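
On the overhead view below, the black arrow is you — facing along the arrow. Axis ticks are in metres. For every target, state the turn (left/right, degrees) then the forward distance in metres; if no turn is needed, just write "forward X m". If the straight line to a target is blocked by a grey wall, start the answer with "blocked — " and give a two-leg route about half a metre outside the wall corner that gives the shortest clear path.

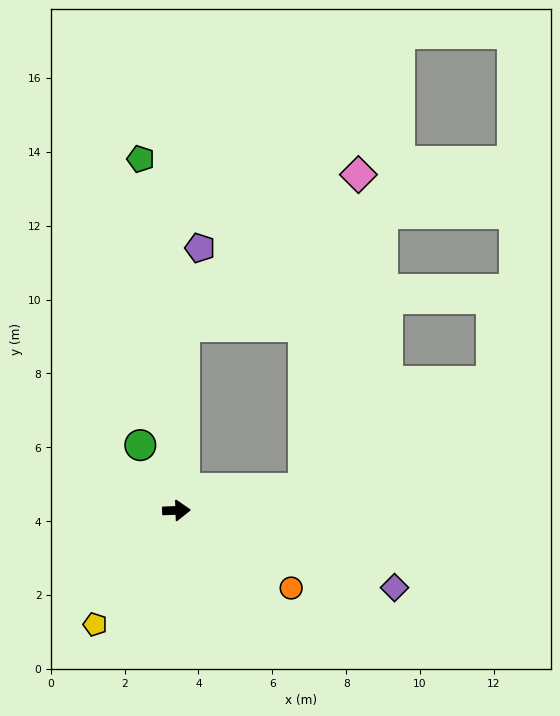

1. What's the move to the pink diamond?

blocked — turn left 85°, forward 5.0 m, then turn right 46°, forward 6.2 m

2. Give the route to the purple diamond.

turn right 21°, forward 6.3 m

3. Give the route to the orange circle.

turn right 36°, forward 3.8 m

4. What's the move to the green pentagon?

turn left 94°, forward 9.6 m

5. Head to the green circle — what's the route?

turn left 117°, forward 2.0 m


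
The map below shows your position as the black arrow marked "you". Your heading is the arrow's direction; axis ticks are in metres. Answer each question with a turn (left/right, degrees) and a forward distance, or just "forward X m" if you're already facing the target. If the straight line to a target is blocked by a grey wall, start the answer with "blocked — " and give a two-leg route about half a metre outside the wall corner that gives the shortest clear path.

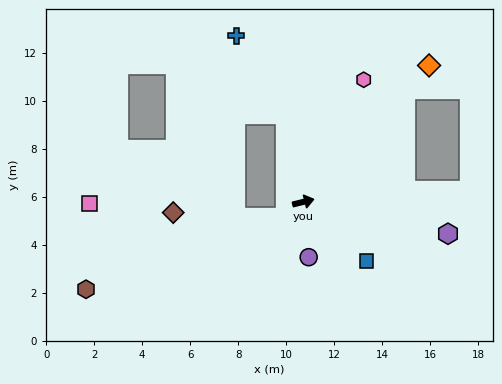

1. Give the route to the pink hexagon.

turn left 50°, forward 5.7 m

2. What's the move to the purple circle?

turn right 98°, forward 2.3 m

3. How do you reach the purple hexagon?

turn right 26°, forward 6.2 m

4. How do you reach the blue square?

turn right 57°, forward 3.6 m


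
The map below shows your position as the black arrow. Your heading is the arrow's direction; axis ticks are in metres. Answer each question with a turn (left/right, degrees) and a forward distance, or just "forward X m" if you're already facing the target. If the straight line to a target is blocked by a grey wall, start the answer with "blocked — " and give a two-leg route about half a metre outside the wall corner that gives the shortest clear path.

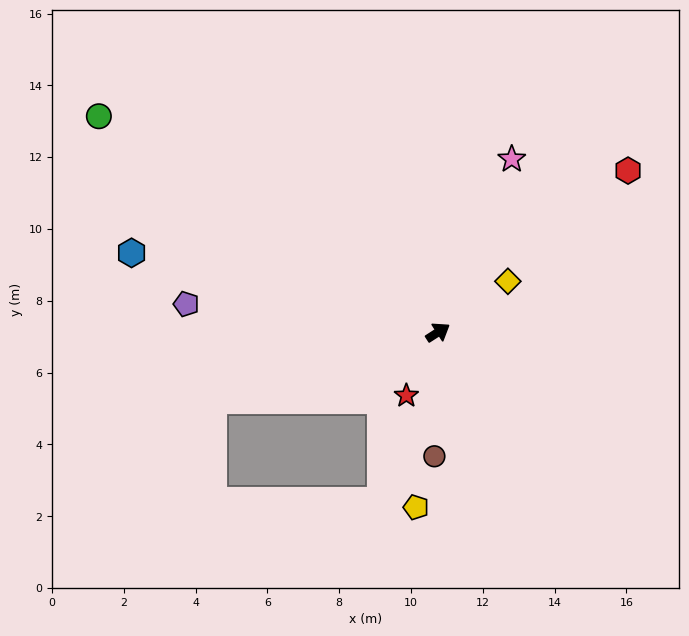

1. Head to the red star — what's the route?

turn right 149°, forward 2.0 m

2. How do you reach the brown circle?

turn right 124°, forward 3.5 m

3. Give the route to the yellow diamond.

turn left 3°, forward 2.4 m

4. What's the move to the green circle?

turn left 115°, forward 11.2 m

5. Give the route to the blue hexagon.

turn left 133°, forward 8.8 m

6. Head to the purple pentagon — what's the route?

turn left 141°, forward 7.1 m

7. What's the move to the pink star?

turn left 34°, forward 5.2 m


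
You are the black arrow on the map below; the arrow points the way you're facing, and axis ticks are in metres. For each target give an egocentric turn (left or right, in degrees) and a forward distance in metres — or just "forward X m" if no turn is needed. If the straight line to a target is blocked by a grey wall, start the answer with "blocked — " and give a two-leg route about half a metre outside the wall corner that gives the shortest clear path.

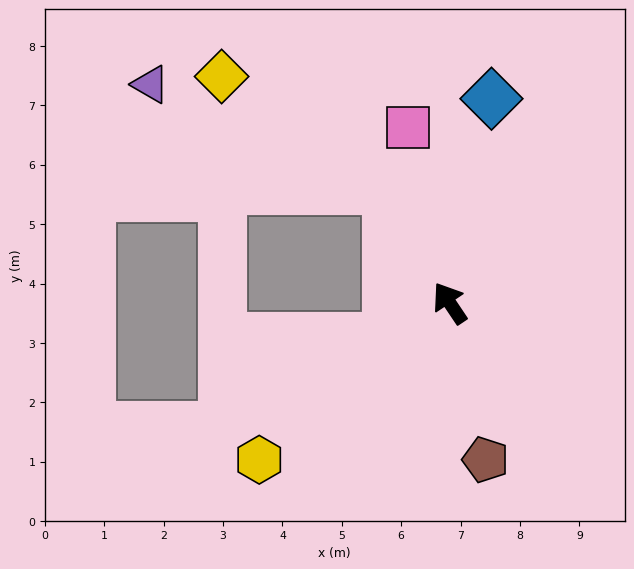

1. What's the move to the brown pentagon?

turn left 159°, forward 2.7 m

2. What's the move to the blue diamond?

turn right 45°, forward 3.5 m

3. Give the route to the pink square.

turn right 20°, forward 3.0 m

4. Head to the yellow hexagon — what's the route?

turn left 96°, forward 4.2 m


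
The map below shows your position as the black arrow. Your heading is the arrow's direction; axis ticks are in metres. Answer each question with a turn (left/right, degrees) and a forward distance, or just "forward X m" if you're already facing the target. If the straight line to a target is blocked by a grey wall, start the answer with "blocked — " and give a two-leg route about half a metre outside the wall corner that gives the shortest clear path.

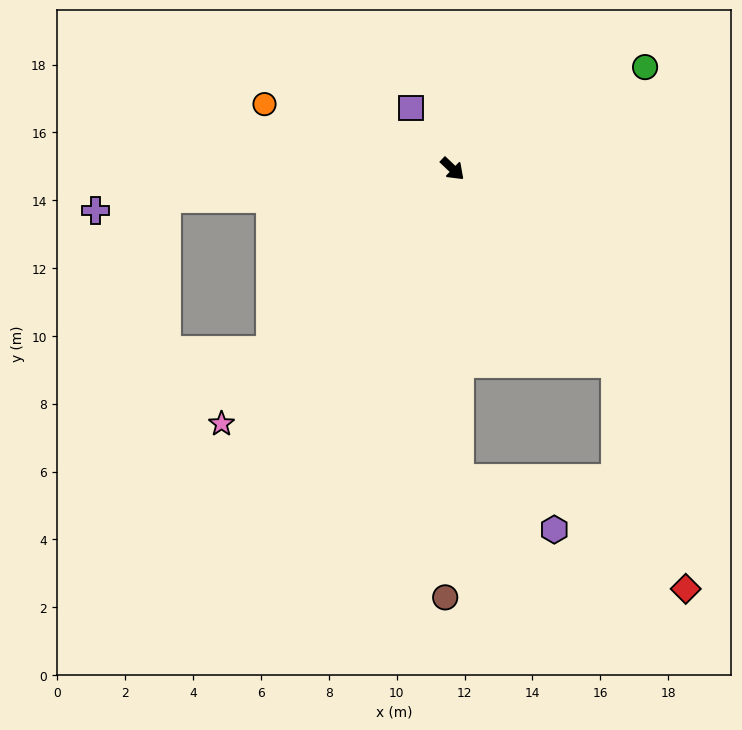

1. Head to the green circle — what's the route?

turn left 71°, forward 6.4 m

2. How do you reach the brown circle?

turn right 47°, forward 12.6 m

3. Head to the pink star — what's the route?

turn right 89°, forward 10.1 m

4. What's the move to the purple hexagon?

blocked — turn right 45°, forward 9.1 m, then turn left 60°, forward 3.2 m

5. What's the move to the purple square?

turn left 168°, forward 2.2 m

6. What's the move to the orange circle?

turn right 155°, forward 5.9 m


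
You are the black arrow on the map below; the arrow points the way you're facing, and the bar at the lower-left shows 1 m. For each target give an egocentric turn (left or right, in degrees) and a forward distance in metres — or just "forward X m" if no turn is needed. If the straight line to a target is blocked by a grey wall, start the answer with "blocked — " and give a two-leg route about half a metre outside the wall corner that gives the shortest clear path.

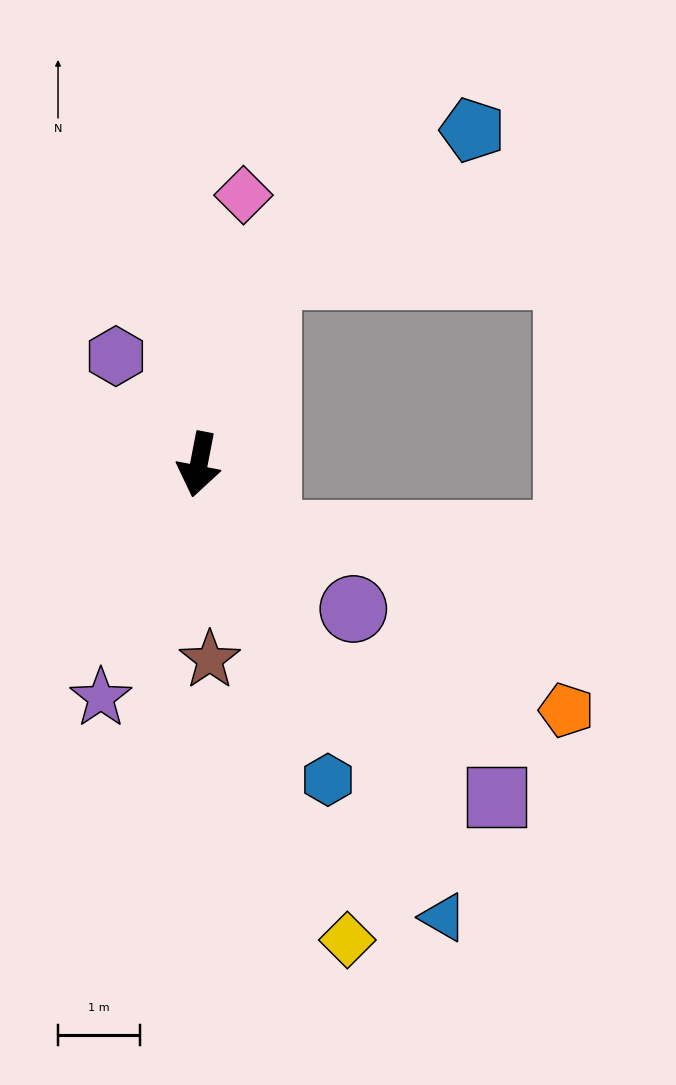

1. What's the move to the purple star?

turn right 12°, forward 3.1 m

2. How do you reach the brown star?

turn left 14°, forward 2.4 m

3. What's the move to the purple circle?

turn left 58°, forward 2.6 m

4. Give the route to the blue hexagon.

turn left 33°, forward 4.2 m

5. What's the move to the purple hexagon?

turn right 132°, forward 1.7 m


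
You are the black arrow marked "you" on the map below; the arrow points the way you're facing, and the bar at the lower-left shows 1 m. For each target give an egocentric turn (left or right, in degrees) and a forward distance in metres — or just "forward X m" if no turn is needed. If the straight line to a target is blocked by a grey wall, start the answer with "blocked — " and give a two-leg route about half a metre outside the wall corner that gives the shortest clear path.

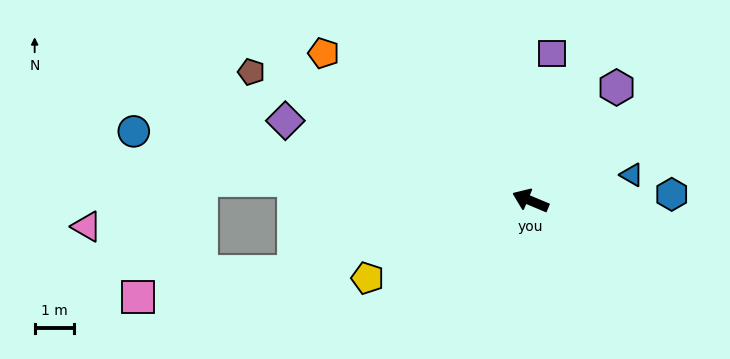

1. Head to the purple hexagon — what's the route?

turn right 105°, forward 3.6 m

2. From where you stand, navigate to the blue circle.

turn left 13°, forward 10.3 m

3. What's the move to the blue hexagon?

turn right 155°, forward 3.6 m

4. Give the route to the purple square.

turn right 76°, forward 3.8 m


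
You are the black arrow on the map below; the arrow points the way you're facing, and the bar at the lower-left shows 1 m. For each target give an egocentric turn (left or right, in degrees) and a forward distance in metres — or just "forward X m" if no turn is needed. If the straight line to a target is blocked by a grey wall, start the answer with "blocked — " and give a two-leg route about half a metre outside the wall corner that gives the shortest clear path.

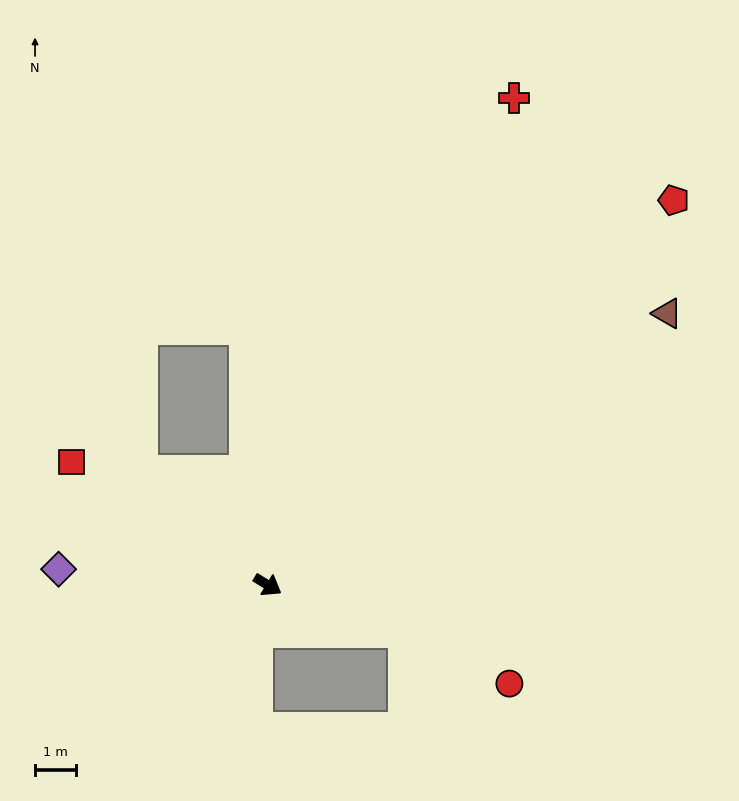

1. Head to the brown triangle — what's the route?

turn left 66°, forward 11.7 m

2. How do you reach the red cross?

turn left 95°, forward 13.2 m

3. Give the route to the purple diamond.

turn right 153°, forward 5.1 m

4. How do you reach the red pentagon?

turn left 75°, forward 13.6 m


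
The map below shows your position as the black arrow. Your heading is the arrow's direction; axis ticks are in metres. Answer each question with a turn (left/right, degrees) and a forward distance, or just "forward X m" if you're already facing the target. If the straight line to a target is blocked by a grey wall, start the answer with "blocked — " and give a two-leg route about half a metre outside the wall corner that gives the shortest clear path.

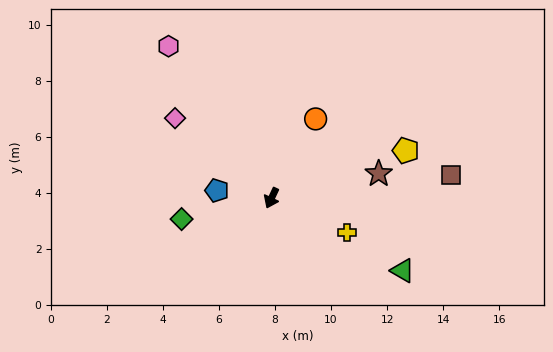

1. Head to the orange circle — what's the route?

turn left 176°, forward 3.2 m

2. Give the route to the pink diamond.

turn right 105°, forward 4.5 m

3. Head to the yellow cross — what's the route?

turn left 90°, forward 2.9 m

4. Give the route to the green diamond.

turn right 52°, forward 3.3 m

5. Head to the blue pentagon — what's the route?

turn right 73°, forward 2.0 m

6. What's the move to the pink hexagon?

turn right 121°, forward 6.5 m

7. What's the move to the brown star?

turn left 128°, forward 3.9 m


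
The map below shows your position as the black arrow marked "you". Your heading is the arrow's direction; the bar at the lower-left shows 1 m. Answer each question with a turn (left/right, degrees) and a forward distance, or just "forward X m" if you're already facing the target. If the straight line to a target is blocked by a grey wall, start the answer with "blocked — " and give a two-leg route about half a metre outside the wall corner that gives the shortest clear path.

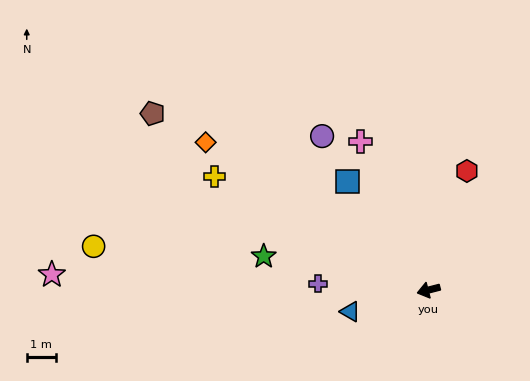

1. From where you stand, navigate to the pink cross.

turn right 80°, forward 5.6 m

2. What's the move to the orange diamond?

turn right 48°, forward 9.1 m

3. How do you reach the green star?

turn right 26°, forward 5.7 m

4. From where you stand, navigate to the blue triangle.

forward 2.8 m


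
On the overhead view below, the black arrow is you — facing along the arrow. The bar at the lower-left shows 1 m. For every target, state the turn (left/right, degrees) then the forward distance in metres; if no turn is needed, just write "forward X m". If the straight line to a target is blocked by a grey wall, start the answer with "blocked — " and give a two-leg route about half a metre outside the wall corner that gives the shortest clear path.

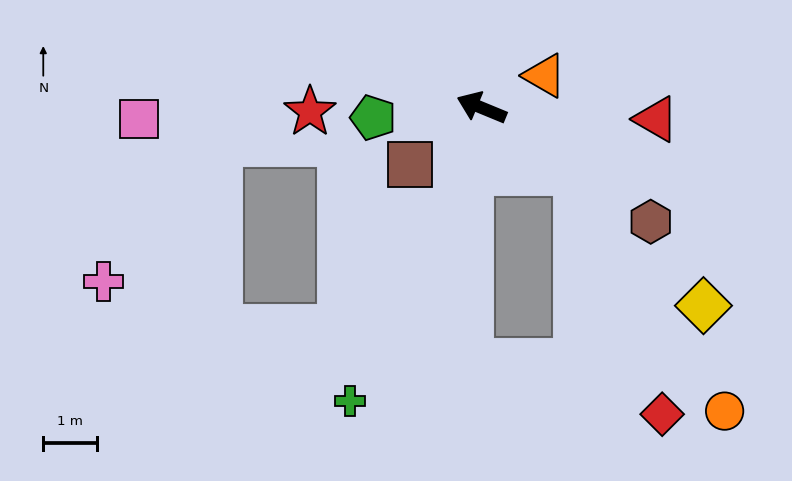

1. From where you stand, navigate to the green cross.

turn left 88°, forward 5.9 m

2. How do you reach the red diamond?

blocked — turn left 168°, forward 2.1 m, then turn right 36°, forward 4.7 m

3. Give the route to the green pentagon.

turn left 28°, forward 2.0 m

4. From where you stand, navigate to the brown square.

turn left 61°, forward 1.7 m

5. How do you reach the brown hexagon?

turn left 168°, forward 3.8 m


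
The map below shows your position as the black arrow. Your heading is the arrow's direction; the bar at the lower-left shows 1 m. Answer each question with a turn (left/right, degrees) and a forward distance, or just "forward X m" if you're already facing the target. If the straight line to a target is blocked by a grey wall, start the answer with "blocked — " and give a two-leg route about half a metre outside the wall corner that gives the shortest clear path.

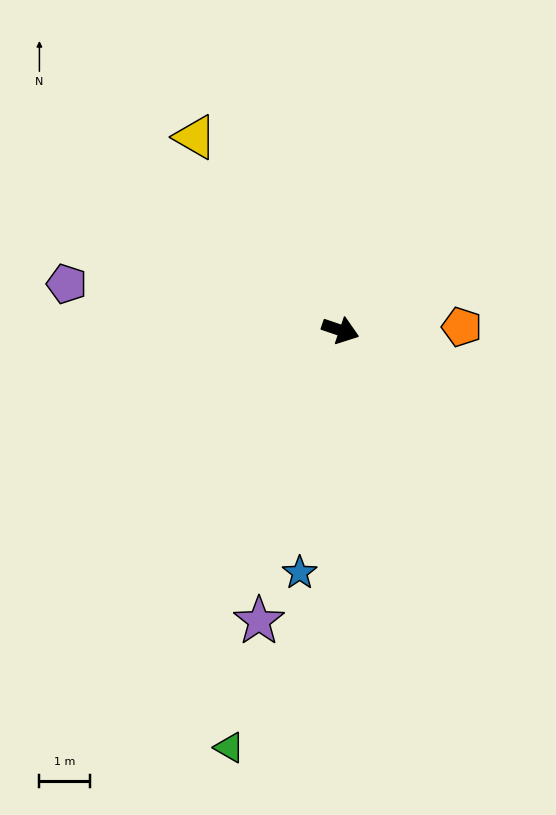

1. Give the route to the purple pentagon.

turn right 171°, forward 5.5 m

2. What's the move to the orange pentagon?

turn left 20°, forward 2.4 m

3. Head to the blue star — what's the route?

turn right 81°, forward 4.8 m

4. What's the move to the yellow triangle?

turn left 146°, forward 4.8 m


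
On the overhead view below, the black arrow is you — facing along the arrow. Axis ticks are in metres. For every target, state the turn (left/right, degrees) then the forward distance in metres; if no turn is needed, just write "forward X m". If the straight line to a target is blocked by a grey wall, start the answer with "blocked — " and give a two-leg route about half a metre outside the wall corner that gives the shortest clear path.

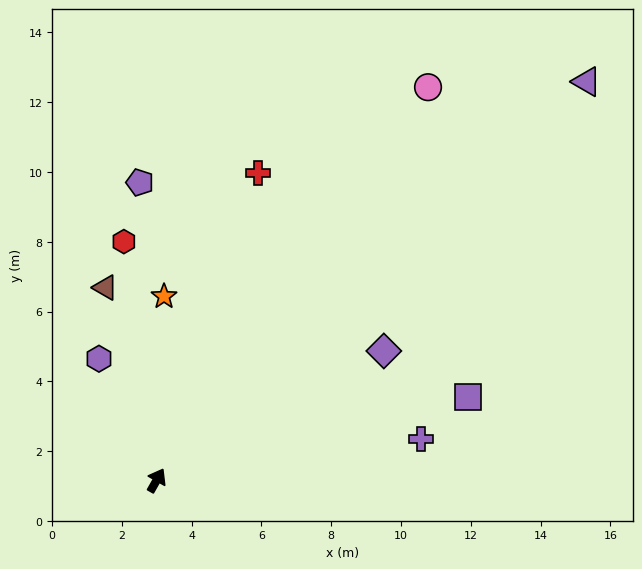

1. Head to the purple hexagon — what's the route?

turn left 55°, forward 3.9 m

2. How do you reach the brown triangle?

turn left 44°, forward 5.7 m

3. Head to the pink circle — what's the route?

turn right 5°, forward 13.7 m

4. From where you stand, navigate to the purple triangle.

turn right 18°, forward 16.8 m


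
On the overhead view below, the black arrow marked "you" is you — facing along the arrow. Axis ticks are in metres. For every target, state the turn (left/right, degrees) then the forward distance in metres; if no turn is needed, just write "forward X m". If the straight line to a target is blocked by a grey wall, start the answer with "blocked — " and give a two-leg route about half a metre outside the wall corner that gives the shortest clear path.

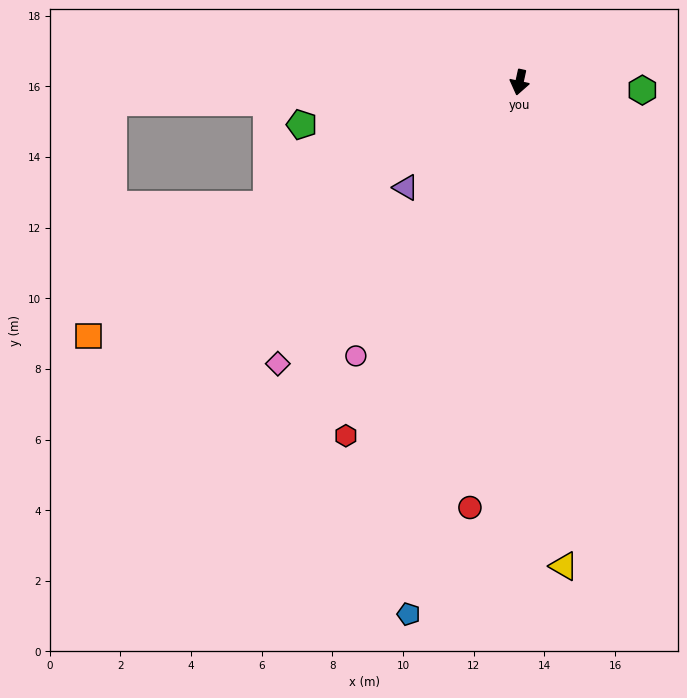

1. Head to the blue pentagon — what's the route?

forward 15.4 m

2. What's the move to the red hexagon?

turn right 14°, forward 11.1 m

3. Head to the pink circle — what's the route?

turn right 19°, forward 9.0 m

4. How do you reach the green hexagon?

turn left 99°, forward 3.5 m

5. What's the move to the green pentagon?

turn right 67°, forward 6.3 m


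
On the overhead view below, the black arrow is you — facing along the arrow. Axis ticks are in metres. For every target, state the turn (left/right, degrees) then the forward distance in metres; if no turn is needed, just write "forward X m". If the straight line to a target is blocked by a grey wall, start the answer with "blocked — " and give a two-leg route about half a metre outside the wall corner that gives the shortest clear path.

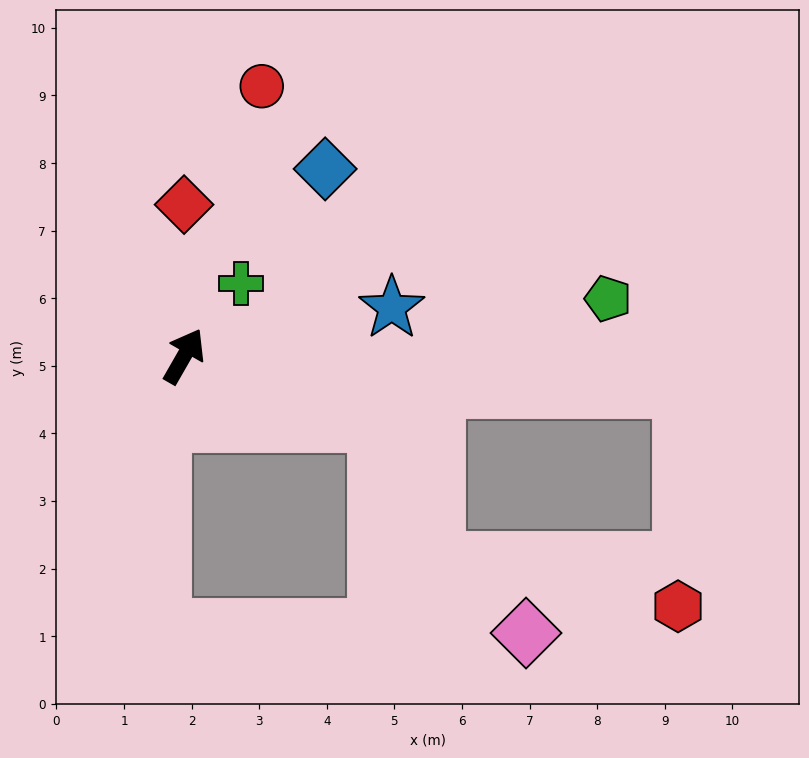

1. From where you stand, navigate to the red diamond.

turn left 30°, forward 2.2 m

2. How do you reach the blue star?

turn right 47°, forward 3.2 m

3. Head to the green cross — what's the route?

turn right 8°, forward 1.4 m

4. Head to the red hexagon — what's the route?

blocked — turn right 64°, forward 7.4 m, then turn right 87°, forward 3.2 m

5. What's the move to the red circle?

turn left 14°, forward 4.2 m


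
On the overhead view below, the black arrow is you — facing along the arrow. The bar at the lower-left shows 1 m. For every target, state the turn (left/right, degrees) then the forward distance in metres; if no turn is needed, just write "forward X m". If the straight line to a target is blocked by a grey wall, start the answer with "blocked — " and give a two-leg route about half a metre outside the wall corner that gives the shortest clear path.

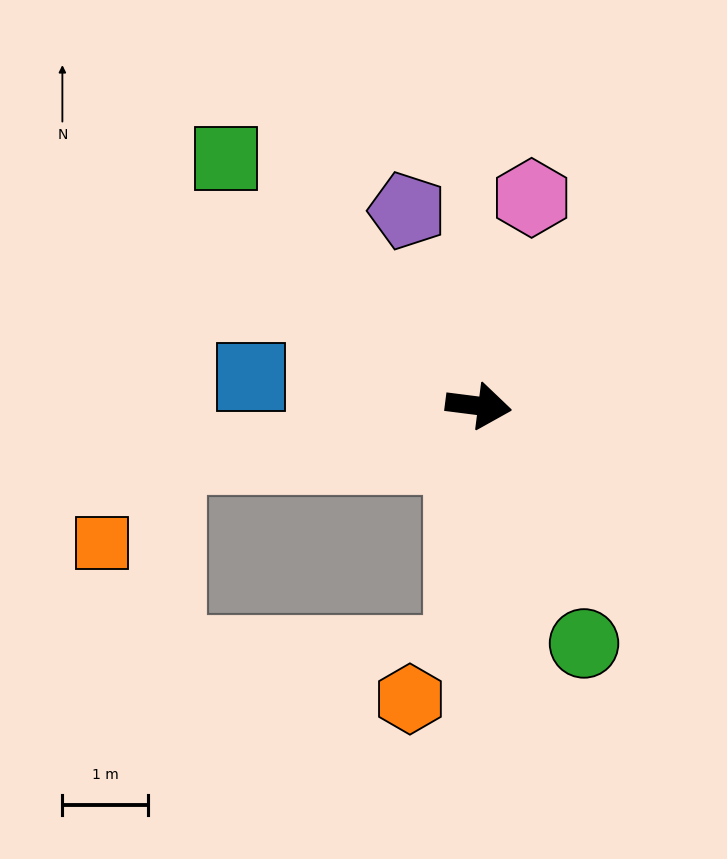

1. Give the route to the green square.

turn left 143°, forward 4.1 m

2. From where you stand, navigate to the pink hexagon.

turn left 83°, forward 2.5 m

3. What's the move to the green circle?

turn right 59°, forward 3.0 m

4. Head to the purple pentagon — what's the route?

turn left 117°, forward 2.4 m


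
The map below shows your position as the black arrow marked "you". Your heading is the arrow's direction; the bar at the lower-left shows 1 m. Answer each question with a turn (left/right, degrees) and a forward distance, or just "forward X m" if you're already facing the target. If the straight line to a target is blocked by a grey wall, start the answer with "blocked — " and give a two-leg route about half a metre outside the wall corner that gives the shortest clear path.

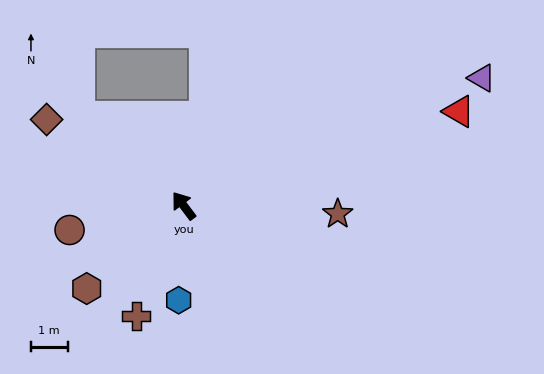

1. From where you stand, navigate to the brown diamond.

turn left 21°, forward 4.4 m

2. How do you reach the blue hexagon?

turn left 140°, forward 2.6 m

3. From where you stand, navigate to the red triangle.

turn right 108°, forward 8.0 m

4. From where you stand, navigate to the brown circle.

turn left 65°, forward 3.2 m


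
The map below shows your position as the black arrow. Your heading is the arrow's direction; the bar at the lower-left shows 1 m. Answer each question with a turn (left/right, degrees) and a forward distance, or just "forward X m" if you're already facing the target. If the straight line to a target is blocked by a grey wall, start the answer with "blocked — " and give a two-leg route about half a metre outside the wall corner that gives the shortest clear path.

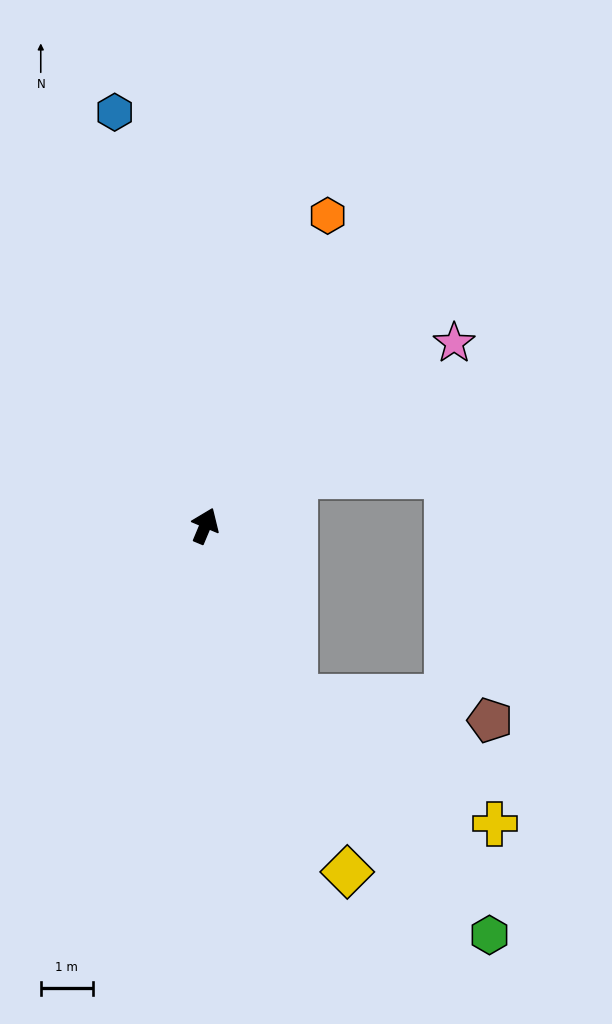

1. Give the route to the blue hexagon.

turn left 35°, forward 8.1 m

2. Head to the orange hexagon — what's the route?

forward 6.4 m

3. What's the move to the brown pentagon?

blocked — turn right 129°, forward 3.7 m, then turn left 55°, forward 3.8 m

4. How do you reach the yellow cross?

blocked — turn right 129°, forward 3.7 m, then turn left 29°, forward 4.5 m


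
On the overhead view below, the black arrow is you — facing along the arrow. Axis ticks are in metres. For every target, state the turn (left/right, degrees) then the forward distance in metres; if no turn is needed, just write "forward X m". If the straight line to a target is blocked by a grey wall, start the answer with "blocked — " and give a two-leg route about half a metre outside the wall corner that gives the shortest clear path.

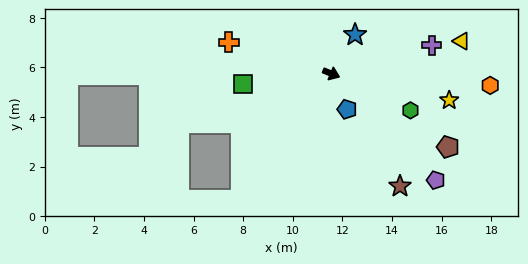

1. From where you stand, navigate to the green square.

turn right 151°, forward 3.6 m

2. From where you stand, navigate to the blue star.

turn left 81°, forward 1.8 m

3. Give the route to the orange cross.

turn right 175°, forward 4.3 m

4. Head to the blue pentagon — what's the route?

turn right 44°, forward 1.6 m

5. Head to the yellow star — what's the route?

turn left 10°, forward 4.9 m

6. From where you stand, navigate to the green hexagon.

turn right 3°, forward 3.5 m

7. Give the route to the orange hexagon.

turn left 18°, forward 6.4 m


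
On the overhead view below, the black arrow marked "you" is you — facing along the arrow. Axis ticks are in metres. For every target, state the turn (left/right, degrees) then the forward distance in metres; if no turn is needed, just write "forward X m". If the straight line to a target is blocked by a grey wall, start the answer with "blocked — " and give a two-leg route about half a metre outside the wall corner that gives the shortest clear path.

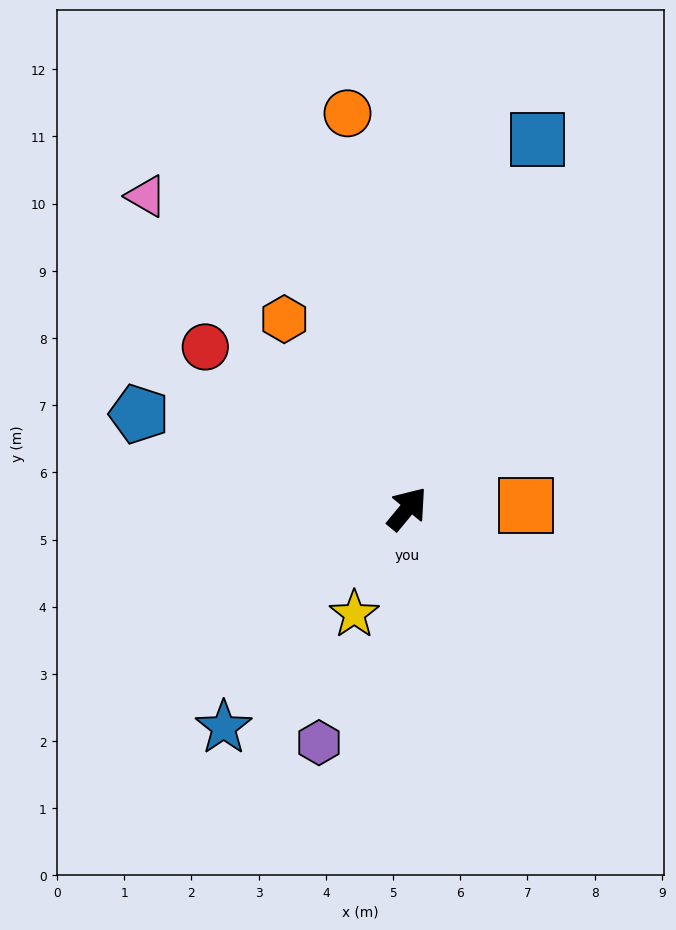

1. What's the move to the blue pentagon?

turn left 110°, forward 4.2 m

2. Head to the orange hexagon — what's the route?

turn left 73°, forward 3.4 m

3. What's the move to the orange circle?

turn left 48°, forward 5.9 m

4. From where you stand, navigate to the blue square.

turn left 20°, forward 5.8 m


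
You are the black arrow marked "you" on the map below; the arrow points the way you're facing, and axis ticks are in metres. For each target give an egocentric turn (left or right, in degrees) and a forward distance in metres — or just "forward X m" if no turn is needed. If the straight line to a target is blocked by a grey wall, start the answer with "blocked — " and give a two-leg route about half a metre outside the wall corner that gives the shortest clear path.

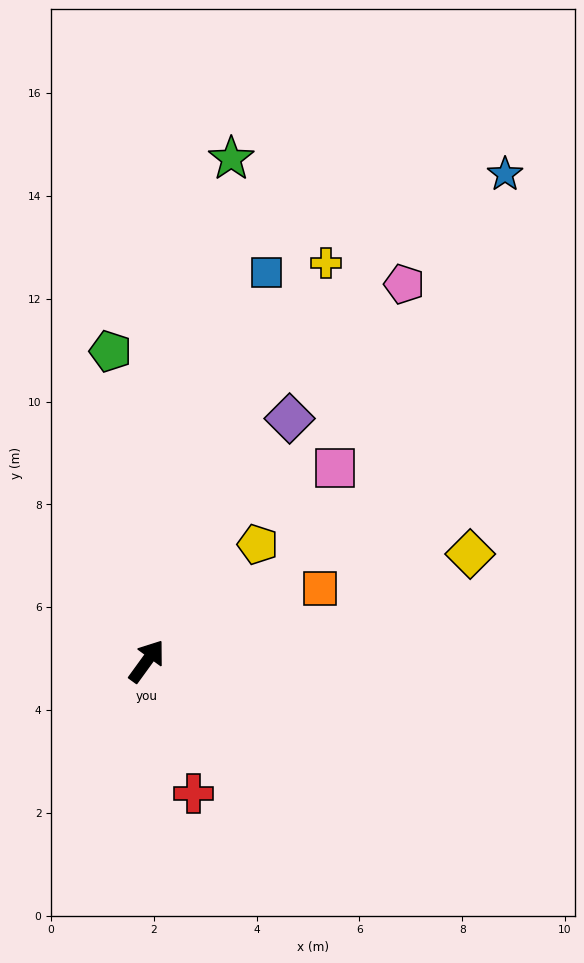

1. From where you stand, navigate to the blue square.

turn left 19°, forward 7.9 m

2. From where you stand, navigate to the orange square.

turn right 31°, forward 3.7 m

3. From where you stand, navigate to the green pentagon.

turn left 43°, forward 6.1 m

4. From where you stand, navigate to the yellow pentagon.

turn right 8°, forward 3.1 m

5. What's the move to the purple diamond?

turn left 5°, forward 5.5 m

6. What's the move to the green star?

turn left 26°, forward 9.9 m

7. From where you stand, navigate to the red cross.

turn right 125°, forward 2.7 m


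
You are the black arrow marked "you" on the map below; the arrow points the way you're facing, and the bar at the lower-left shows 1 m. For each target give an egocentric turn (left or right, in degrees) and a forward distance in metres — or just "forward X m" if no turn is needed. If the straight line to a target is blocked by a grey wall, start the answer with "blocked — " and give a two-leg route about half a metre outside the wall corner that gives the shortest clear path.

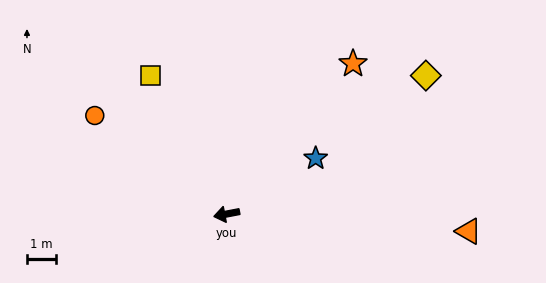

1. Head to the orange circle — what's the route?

turn right 48°, forward 5.6 m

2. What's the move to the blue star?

turn right 159°, forward 3.6 m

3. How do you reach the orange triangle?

turn left 165°, forward 8.2 m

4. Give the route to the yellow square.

turn right 72°, forward 5.4 m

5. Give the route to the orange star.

turn right 141°, forward 6.7 m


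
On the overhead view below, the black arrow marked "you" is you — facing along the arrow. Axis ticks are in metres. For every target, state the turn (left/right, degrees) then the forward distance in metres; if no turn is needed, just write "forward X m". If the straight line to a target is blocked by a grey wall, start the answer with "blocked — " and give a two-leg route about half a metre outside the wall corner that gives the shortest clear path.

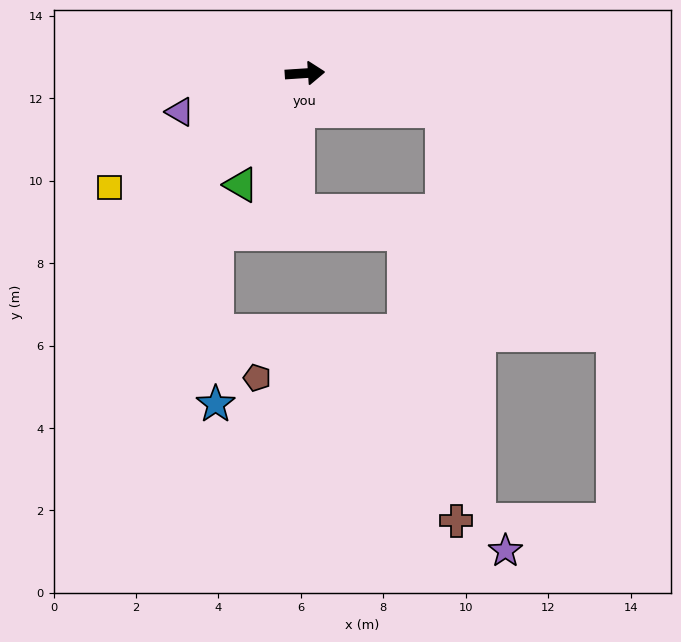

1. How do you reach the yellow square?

turn right 153°, forward 5.5 m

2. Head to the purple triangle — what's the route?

turn right 167°, forward 3.2 m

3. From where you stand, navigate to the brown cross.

blocked — turn right 19°, forward 3.5 m, then turn right 73°, forward 10.0 m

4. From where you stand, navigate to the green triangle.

turn right 124°, forward 3.1 m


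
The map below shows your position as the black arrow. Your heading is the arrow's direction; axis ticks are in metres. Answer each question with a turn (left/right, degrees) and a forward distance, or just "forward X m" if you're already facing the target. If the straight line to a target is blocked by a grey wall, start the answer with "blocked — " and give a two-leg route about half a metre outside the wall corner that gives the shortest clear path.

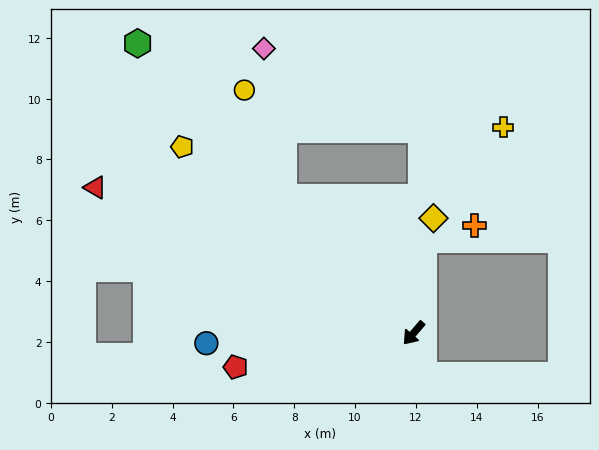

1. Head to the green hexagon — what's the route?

turn right 96°, forward 13.2 m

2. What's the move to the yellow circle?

blocked — turn right 96°, forward 6.2 m, then turn right 23°, forward 3.7 m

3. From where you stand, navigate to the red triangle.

turn right 74°, forward 11.5 m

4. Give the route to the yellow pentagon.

turn right 88°, forward 9.8 m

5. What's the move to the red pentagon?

turn right 38°, forward 6.0 m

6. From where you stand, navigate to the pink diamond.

blocked — turn right 96°, forward 6.2 m, then turn right 35°, forward 4.9 m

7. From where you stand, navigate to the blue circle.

turn right 46°, forward 6.8 m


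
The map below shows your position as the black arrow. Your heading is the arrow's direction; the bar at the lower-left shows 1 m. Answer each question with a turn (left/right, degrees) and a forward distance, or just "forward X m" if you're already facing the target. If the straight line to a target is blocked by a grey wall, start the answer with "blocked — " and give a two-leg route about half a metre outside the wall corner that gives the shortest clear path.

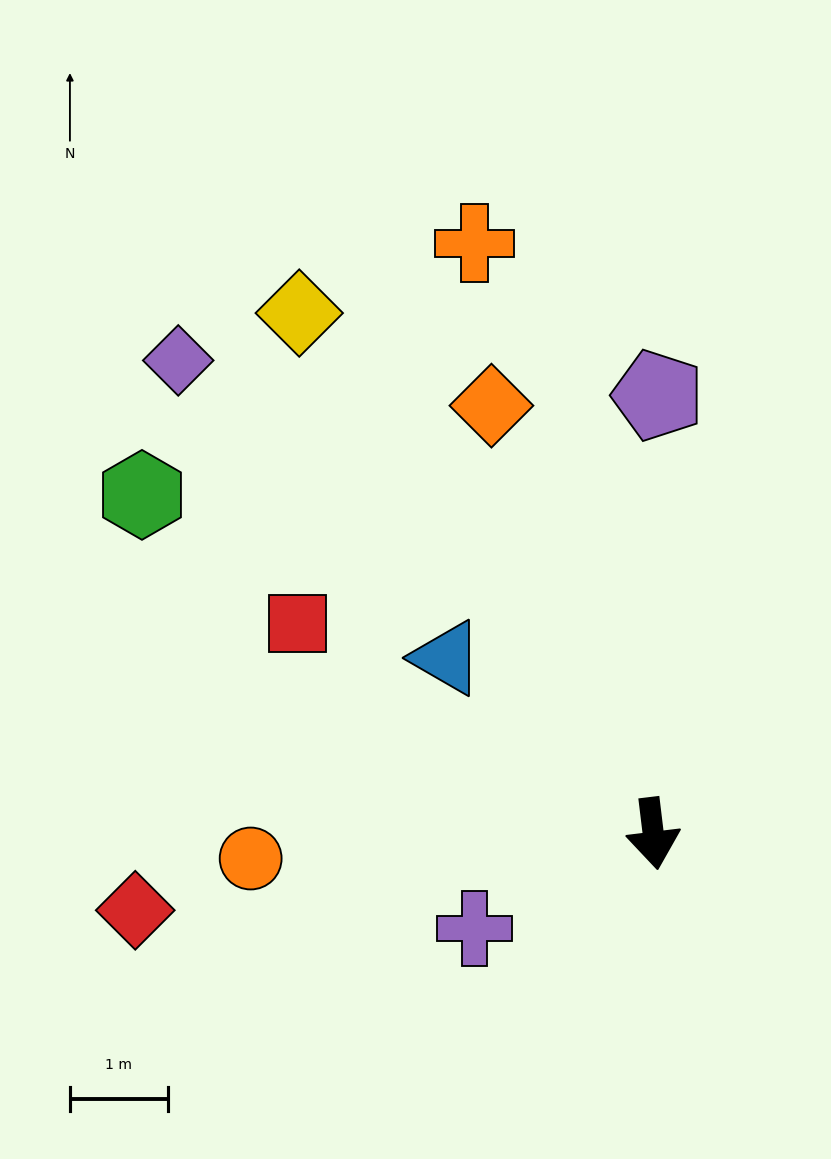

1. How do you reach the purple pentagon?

turn left 173°, forward 4.5 m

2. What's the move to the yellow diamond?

turn right 153°, forward 6.4 m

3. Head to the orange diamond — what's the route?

turn right 166°, forward 4.7 m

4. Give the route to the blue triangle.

turn right 137°, forward 2.8 m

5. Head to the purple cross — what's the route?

turn right 69°, forward 2.1 m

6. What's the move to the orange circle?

turn right 93°, forward 4.1 m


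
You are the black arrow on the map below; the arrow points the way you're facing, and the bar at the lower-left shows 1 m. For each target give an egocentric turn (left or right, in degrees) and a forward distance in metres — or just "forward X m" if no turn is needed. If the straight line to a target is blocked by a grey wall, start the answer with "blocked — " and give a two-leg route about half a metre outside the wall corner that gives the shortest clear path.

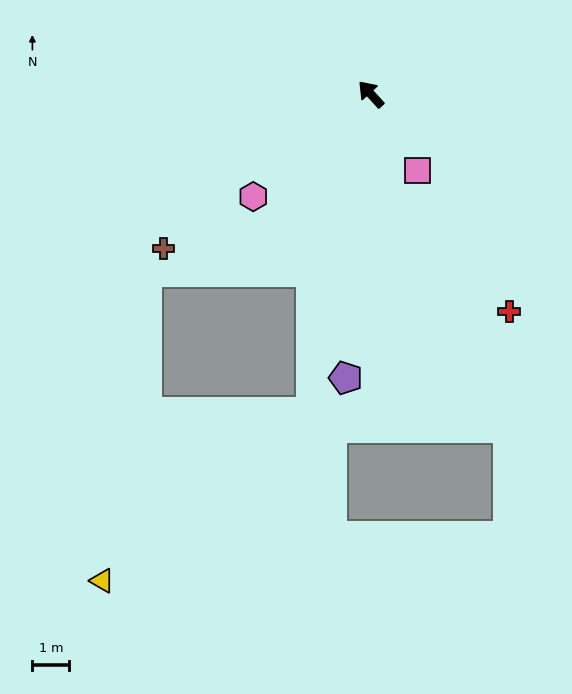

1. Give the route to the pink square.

turn left 169°, forward 2.4 m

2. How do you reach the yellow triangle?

blocked — turn left 127°, forward 8.8 m, then turn right 41°, forward 7.2 m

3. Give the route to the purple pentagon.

turn left 133°, forward 7.7 m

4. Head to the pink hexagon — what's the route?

turn left 89°, forward 4.2 m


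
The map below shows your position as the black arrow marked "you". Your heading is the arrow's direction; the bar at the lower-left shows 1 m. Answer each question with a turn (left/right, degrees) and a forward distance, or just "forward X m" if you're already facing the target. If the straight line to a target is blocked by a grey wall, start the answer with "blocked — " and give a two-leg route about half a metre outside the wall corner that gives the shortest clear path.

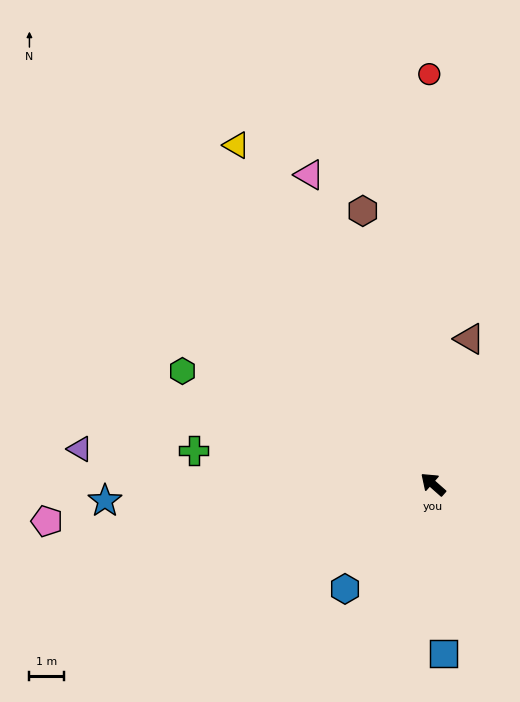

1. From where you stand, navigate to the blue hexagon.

turn left 91°, forward 4.0 m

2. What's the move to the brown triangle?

turn right 63°, forward 4.4 m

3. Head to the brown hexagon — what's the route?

turn right 34°, forward 8.2 m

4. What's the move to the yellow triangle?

turn right 18°, forward 11.4 m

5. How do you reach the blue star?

turn left 44°, forward 9.6 m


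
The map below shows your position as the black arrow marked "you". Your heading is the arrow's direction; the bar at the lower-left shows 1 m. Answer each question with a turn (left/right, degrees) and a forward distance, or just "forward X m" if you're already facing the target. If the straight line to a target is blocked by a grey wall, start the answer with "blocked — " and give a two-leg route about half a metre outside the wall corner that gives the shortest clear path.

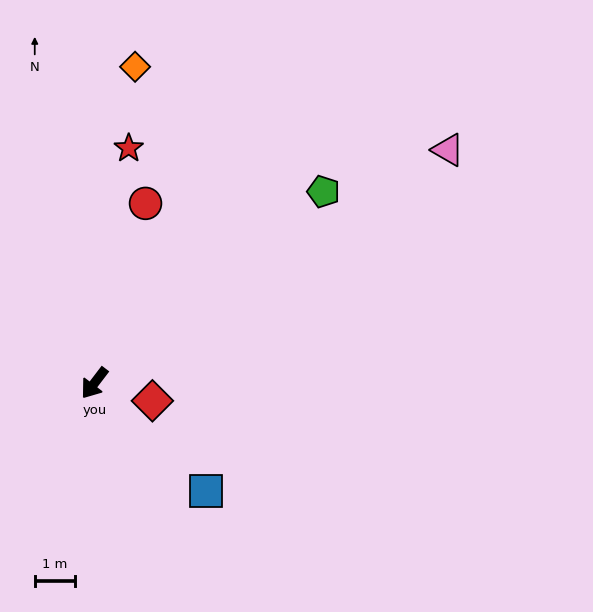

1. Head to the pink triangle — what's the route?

turn left 161°, forward 10.5 m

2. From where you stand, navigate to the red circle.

turn right 159°, forward 4.6 m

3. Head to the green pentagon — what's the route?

turn left 167°, forward 7.4 m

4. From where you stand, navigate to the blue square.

turn left 83°, forward 3.8 m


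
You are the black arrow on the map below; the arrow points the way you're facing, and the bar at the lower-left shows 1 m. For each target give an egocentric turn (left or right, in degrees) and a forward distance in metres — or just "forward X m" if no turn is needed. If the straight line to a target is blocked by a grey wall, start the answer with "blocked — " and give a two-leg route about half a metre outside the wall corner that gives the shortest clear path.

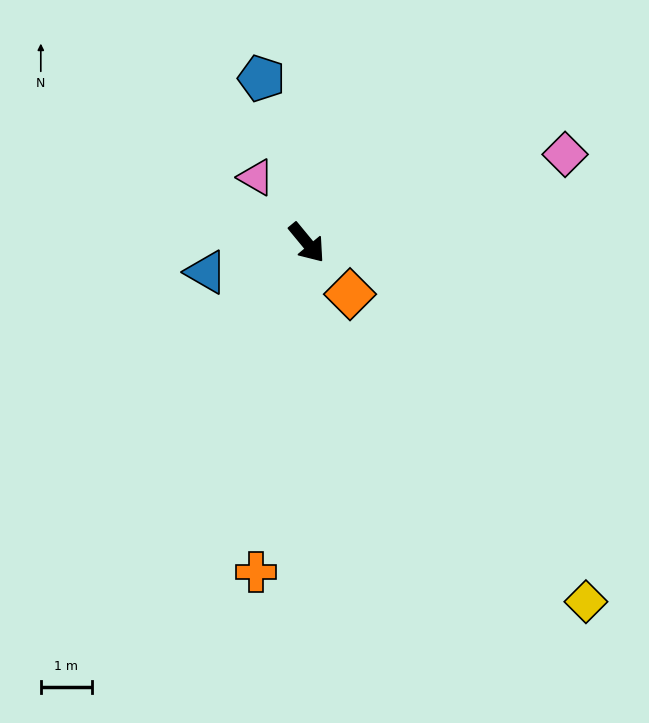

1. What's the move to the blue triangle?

turn right 113°, forward 2.0 m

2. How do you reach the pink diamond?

turn left 69°, forward 5.3 m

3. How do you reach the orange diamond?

forward 1.3 m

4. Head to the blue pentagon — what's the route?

turn left 156°, forward 3.3 m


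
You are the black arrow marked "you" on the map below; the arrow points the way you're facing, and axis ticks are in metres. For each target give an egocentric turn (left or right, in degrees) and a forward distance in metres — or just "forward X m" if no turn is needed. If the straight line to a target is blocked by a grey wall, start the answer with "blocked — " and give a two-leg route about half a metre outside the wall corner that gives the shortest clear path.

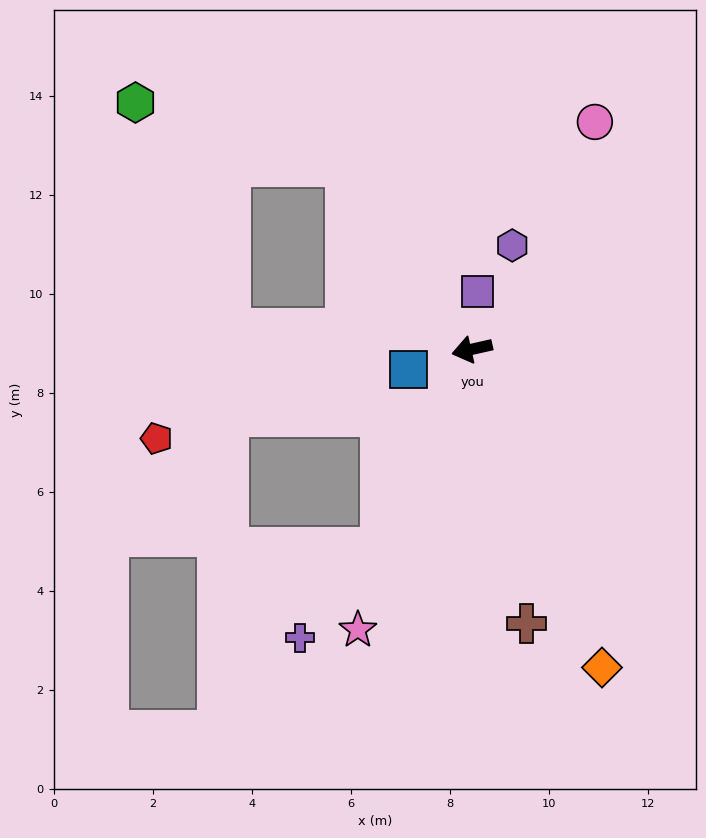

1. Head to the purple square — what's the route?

turn right 108°, forward 1.2 m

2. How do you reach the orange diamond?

turn left 99°, forward 6.9 m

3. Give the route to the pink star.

turn left 55°, forward 6.1 m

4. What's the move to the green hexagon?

blocked — turn right 68°, forward 4.5 m, then turn left 39°, forward 4.4 m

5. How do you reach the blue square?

turn left 5°, forward 1.3 m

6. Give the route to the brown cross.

turn left 88°, forward 5.6 m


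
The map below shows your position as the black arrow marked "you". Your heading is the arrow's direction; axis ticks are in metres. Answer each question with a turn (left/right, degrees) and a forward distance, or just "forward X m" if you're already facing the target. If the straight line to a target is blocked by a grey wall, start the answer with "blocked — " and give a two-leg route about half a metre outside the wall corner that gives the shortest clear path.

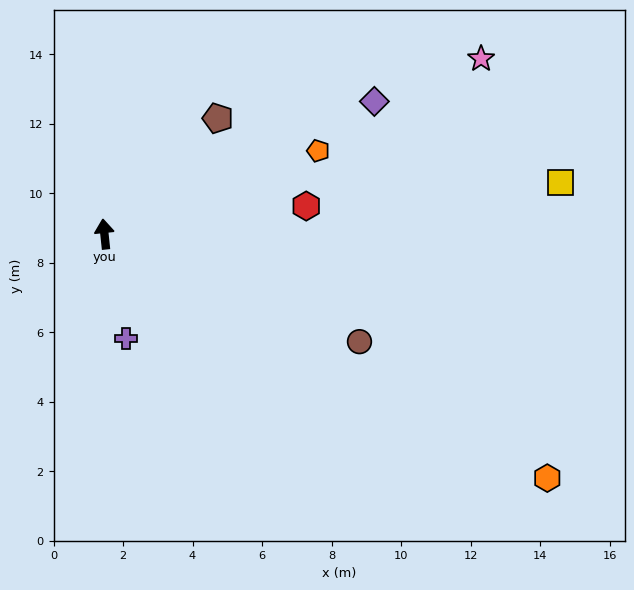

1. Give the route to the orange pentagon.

turn right 75°, forward 6.6 m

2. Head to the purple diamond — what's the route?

turn right 70°, forward 8.7 m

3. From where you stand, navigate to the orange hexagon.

turn right 125°, forward 14.6 m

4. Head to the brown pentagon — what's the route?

turn right 50°, forward 4.7 m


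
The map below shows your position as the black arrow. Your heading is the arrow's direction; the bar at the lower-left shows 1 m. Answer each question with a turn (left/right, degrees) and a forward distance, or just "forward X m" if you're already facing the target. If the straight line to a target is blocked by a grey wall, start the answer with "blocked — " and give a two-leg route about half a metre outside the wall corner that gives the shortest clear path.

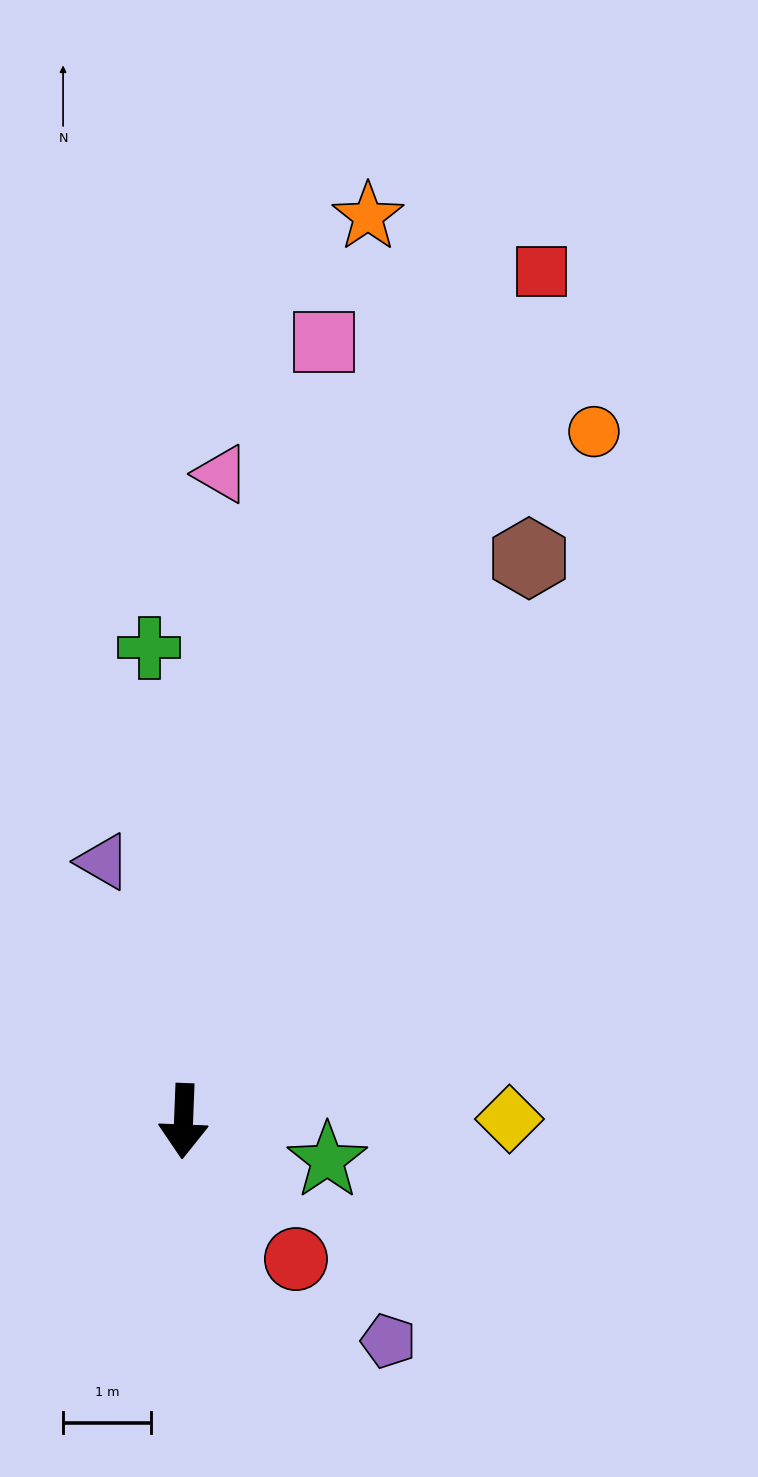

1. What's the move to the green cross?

turn right 174°, forward 5.4 m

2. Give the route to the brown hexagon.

turn left 151°, forward 7.5 m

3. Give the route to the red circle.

turn left 41°, forward 2.0 m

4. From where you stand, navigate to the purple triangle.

turn right 161°, forward 3.1 m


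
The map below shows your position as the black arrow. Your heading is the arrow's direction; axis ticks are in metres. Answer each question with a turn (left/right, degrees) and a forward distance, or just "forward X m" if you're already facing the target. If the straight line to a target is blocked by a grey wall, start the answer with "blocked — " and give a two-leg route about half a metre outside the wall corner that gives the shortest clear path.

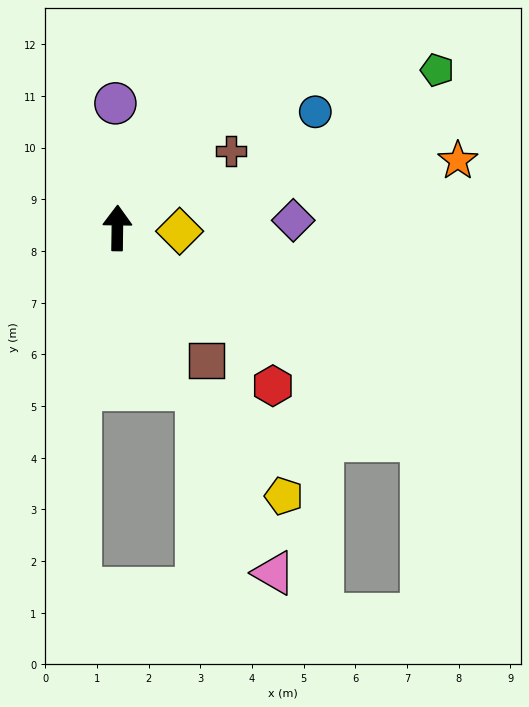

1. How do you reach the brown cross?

turn right 55°, forward 2.7 m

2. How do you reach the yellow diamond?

turn right 92°, forward 1.2 m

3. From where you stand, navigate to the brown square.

turn right 145°, forward 3.1 m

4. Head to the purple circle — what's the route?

forward 2.4 m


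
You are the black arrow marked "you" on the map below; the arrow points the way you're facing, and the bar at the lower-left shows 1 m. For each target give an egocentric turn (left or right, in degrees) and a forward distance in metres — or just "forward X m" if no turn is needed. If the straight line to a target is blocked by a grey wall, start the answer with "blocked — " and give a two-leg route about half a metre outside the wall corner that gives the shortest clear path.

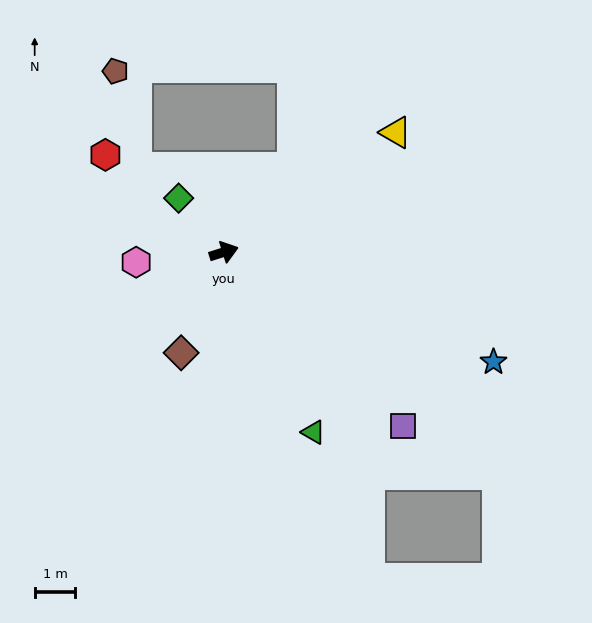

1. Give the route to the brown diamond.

turn right 131°, forward 2.7 m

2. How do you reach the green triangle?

turn right 81°, forward 5.0 m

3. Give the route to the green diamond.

turn left 112°, forward 1.7 m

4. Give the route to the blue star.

turn right 40°, forward 7.2 m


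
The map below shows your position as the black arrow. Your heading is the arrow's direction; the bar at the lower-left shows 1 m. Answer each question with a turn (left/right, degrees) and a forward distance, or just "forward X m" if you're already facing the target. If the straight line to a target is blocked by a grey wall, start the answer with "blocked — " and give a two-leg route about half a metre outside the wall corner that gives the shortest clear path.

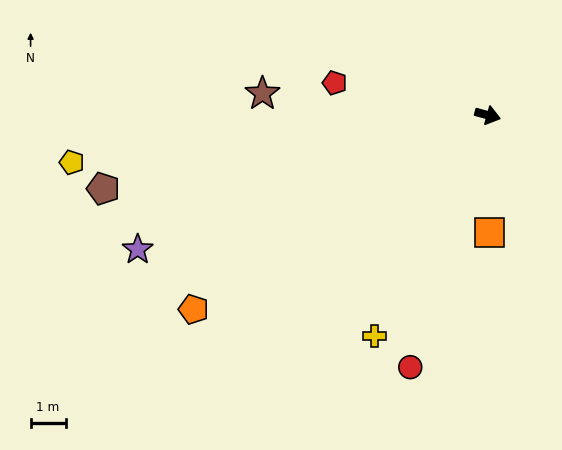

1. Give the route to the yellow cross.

turn right 102°, forward 7.1 m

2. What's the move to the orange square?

turn right 73°, forward 3.4 m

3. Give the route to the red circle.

turn right 92°, forward 7.5 m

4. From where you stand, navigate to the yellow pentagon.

turn right 158°, forward 11.9 m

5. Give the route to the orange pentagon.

turn right 131°, forward 10.1 m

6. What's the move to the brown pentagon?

turn right 154°, forward 11.2 m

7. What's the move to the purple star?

turn right 144°, forward 10.7 m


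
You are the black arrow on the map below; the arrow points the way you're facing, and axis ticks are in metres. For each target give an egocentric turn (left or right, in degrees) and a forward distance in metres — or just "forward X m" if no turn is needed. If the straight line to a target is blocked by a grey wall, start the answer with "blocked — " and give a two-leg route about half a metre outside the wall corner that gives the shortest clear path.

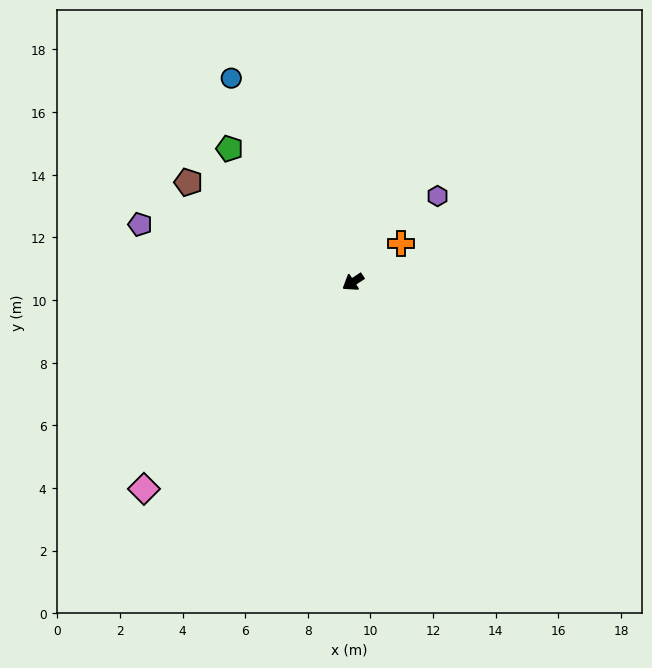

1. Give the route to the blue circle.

turn right 92°, forward 7.6 m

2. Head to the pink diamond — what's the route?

turn left 12°, forward 9.4 m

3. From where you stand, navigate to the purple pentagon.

turn right 48°, forward 7.0 m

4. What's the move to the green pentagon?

turn right 80°, forward 5.8 m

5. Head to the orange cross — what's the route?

turn right 174°, forward 2.0 m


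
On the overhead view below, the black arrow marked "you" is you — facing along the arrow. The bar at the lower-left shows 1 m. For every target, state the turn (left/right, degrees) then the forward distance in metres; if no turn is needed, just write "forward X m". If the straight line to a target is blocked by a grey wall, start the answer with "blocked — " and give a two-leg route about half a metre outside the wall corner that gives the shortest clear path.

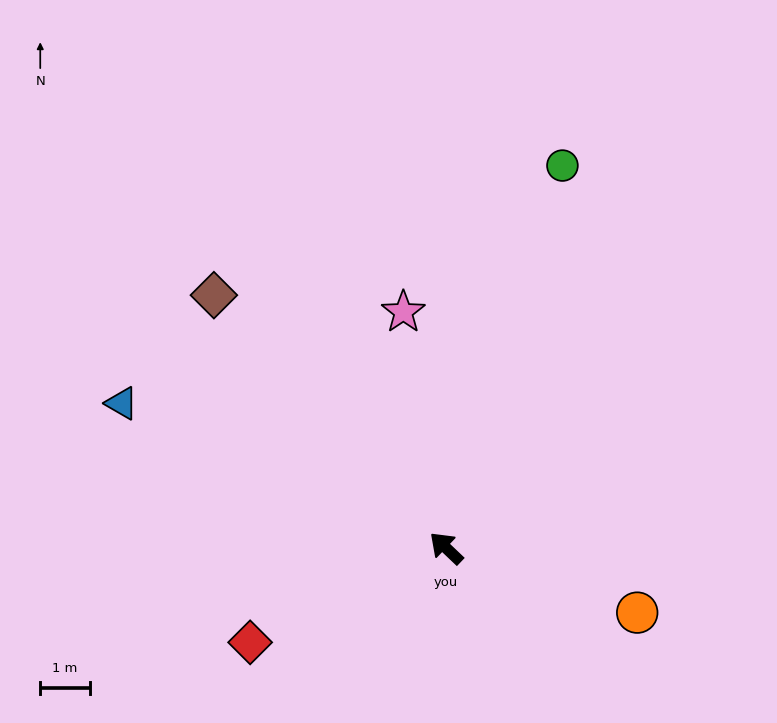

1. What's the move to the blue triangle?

turn left 20°, forward 7.2 m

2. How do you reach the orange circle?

turn right 155°, forward 4.1 m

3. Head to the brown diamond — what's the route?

turn right 4°, forward 6.9 m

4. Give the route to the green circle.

turn right 63°, forward 8.1 m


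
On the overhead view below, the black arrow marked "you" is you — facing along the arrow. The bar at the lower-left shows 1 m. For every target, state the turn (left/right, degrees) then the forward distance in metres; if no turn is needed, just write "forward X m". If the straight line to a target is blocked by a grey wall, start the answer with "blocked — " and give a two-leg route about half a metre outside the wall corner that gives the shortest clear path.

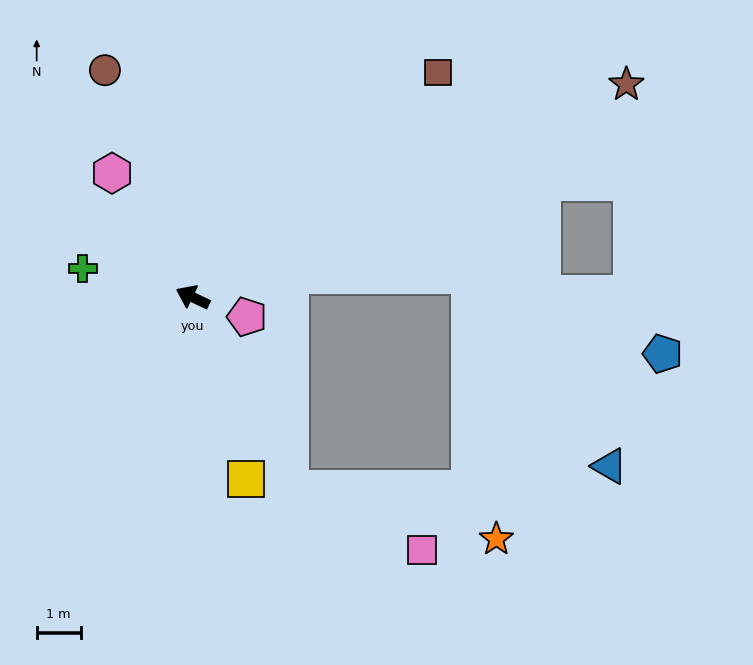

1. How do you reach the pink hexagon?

turn right 31°, forward 3.4 m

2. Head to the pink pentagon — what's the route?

turn right 174°, forward 1.3 m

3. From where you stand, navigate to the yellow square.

turn left 132°, forward 4.3 m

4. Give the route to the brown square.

turn right 112°, forward 7.5 m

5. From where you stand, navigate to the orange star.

blocked — turn left 143°, forward 4.9 m, then turn left 49°, forward 4.8 m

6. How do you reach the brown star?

turn right 128°, forward 10.9 m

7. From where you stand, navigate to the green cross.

turn left 11°, forward 2.6 m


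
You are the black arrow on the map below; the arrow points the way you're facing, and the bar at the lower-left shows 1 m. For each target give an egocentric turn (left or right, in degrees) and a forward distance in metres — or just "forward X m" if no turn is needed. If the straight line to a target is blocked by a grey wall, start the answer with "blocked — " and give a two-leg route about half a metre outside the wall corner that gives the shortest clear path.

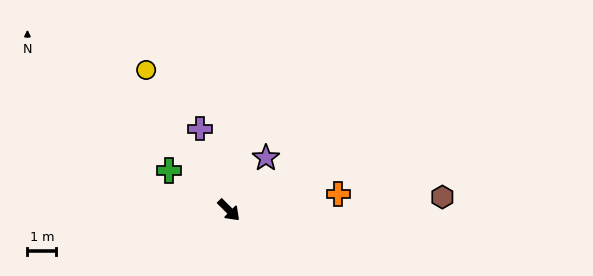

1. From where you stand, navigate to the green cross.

turn right 169°, forward 2.5 m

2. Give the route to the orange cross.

turn left 53°, forward 3.8 m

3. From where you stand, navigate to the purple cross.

turn left 154°, forward 3.0 m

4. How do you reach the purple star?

turn left 99°, forward 2.2 m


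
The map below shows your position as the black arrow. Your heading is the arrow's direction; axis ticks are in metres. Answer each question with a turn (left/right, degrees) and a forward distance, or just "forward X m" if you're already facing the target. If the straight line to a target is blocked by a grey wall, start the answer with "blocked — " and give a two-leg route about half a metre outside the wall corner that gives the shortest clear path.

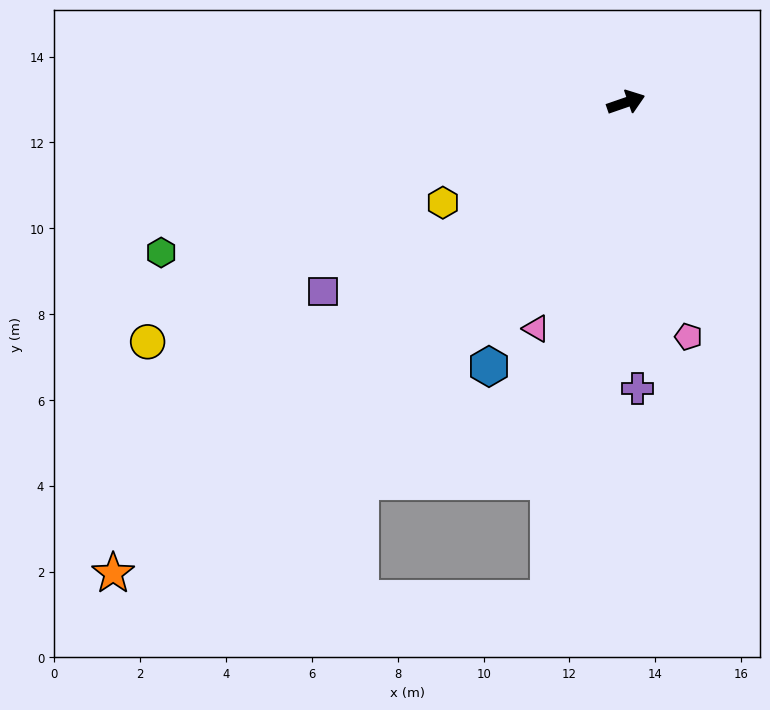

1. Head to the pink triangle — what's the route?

turn right 131°, forward 5.7 m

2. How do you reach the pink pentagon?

turn right 94°, forward 5.7 m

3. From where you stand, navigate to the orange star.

turn right 157°, forward 16.2 m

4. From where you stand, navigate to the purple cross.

turn right 107°, forward 6.7 m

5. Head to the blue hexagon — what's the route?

turn right 137°, forward 6.9 m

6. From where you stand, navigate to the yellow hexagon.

turn right 170°, forward 4.9 m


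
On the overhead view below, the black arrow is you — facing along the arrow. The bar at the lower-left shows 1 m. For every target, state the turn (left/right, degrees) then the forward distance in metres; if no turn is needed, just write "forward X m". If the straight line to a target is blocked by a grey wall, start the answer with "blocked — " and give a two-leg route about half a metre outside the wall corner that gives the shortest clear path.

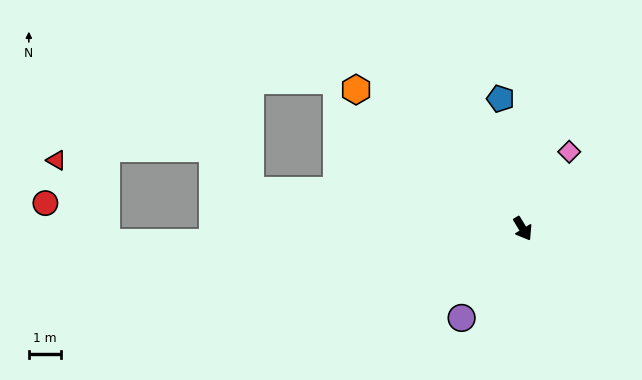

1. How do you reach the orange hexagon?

turn right 161°, forward 6.8 m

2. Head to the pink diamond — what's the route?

turn left 117°, forward 2.8 m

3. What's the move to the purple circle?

turn right 66°, forward 3.4 m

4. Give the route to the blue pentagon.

turn left 158°, forward 4.2 m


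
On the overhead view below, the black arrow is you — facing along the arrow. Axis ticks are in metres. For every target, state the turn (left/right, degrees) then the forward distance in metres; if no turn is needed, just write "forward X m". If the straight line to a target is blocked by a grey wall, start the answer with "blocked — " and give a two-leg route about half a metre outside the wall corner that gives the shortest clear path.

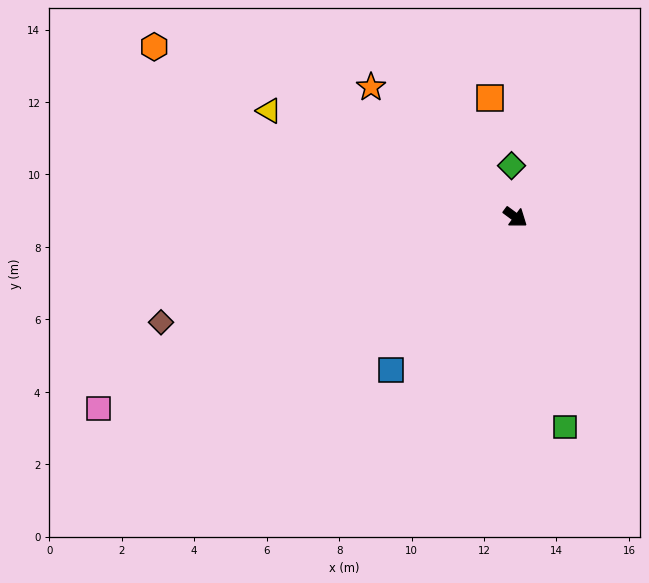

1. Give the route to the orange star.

turn left 174°, forward 5.4 m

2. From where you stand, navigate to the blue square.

turn right 93°, forward 5.4 m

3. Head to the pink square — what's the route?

turn right 119°, forward 12.7 m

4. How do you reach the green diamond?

turn left 131°, forward 1.4 m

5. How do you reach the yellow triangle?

turn right 167°, forward 7.4 m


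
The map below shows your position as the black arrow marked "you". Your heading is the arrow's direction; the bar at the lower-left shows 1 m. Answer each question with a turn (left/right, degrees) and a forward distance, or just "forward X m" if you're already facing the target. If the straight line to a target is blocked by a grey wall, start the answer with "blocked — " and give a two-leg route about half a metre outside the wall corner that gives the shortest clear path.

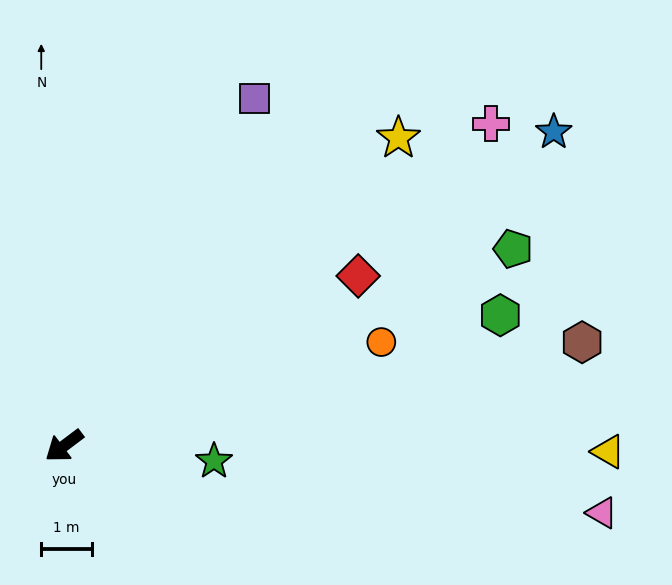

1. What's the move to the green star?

turn left 137°, forward 3.0 m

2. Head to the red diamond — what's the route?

turn left 173°, forward 6.7 m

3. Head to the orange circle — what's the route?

turn left 161°, forward 6.6 m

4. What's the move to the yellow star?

turn right 174°, forward 9.0 m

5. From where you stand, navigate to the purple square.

turn right 156°, forward 7.8 m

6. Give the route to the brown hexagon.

turn left 154°, forward 10.4 m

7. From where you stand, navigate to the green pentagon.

turn left 167°, forward 9.7 m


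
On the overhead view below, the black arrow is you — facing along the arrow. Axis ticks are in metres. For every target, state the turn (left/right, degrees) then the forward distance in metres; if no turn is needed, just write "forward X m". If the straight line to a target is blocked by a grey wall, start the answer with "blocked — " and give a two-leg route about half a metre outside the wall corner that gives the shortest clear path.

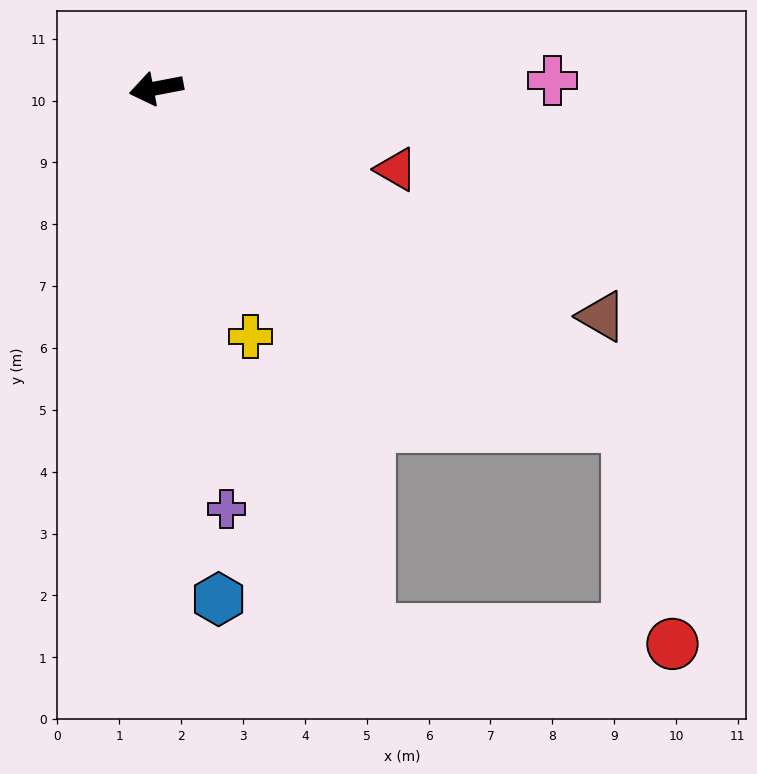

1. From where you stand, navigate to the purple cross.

turn left 89°, forward 6.9 m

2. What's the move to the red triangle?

turn left 151°, forward 4.1 m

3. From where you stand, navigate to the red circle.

blocked — turn left 134°, forward 9.4 m, then turn right 43°, forward 3.6 m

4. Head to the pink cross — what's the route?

turn left 170°, forward 6.4 m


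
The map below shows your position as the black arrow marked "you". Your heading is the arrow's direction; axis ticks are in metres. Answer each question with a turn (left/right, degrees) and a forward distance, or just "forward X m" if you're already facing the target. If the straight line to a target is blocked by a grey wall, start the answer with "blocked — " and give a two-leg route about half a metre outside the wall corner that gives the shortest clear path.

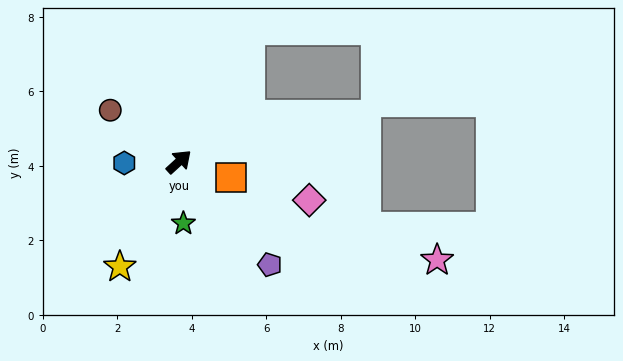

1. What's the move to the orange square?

turn right 59°, forward 1.5 m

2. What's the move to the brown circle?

turn left 101°, forward 2.3 m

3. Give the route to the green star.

turn right 128°, forward 1.7 m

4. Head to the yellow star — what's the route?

turn right 162°, forward 3.2 m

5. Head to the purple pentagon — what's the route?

turn right 91°, forward 3.7 m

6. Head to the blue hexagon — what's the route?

turn left 139°, forward 1.5 m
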